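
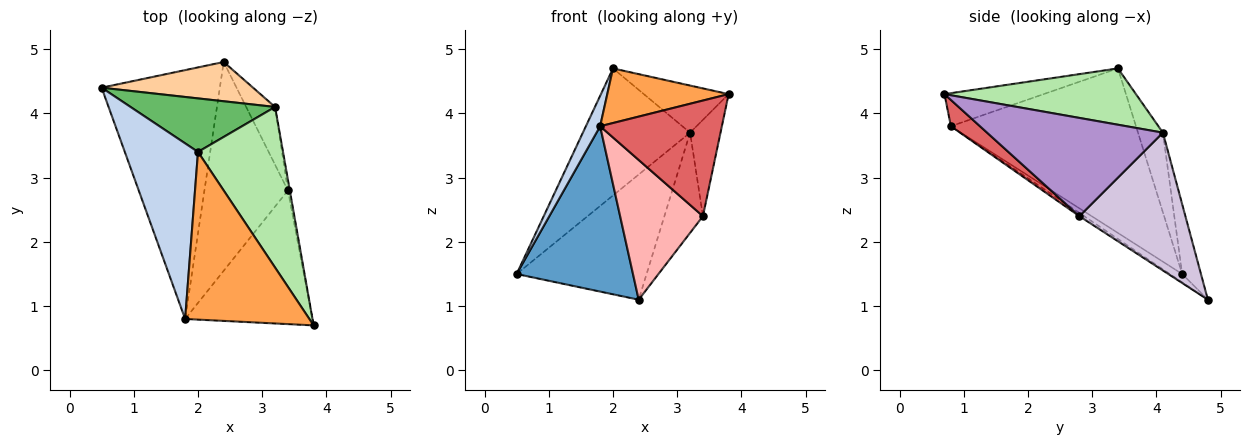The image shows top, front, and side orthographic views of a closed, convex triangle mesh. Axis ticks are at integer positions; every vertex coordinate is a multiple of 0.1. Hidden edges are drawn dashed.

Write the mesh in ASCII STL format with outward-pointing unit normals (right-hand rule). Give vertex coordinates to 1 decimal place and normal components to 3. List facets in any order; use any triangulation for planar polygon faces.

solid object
 facet normal -0.059 -0.552 -0.831
  outer loop
   vertex 1.8 0.8 3.8
   vertex 0.5 4.4 1.5
   vertex 2.4 4.8 1.1
  endloop
 endfacet
 facet normal -0.911 -0.070 0.405
  outer loop
   vertex 1.8 0.8 3.8
   vertex 2.0 3.4 4.7
   vertex 0.5 4.4 1.5
  endloop
 endfacet
 facet normal -0.245 -0.300 0.922
  outer loop
   vertex 1.8 0.8 3.8
   vertex 3.8 0.7 4.3
   vertex 2.0 3.4 4.7
  endloop
 endfacet
 facet normal -0.137 0.945 0.297
  outer loop
   vertex 3.2 4.1 3.7
   vertex 2.4 4.8 1.1
   vertex 0.5 4.4 1.5
  endloop
 endfacet
 facet normal -0.209 0.901 0.380
  outer loop
   vertex 3.2 4.1 3.7
   vertex 0.5 4.4 1.5
   vertex 2.0 3.4 4.7
  endloop
 endfacet
 facet normal 0.536 0.238 0.810
  outer loop
   vertex 3.2 4.1 3.7
   vertex 2.0 3.4 4.7
   vertex 3.8 0.7 4.3
  endloop
 endfacet
 facet normal 0.154 -0.647 -0.747
  outer loop
   vertex 3.4 2.8 2.4
   vertex 3.8 0.7 4.3
   vertex 1.8 0.8 3.8
  endloop
 endfacet
 facet normal -0.032 -0.556 -0.831
  outer loop
   vertex 3.4 2.8 2.4
   vertex 1.8 0.8 3.8
   vertex 2.4 4.8 1.1
  endloop
 endfacet
 facet normal 0.985 0.171 -0.019
  outer loop
   vertex 3.4 2.8 2.4
   vertex 3.2 4.1 3.7
   vertex 3.8 0.7 4.3
  endloop
 endfacet
 facet normal 0.922 0.335 -0.193
  outer loop
   vertex 3.4 2.8 2.4
   vertex 2.4 4.8 1.1
   vertex 3.2 4.1 3.7
  endloop
 endfacet
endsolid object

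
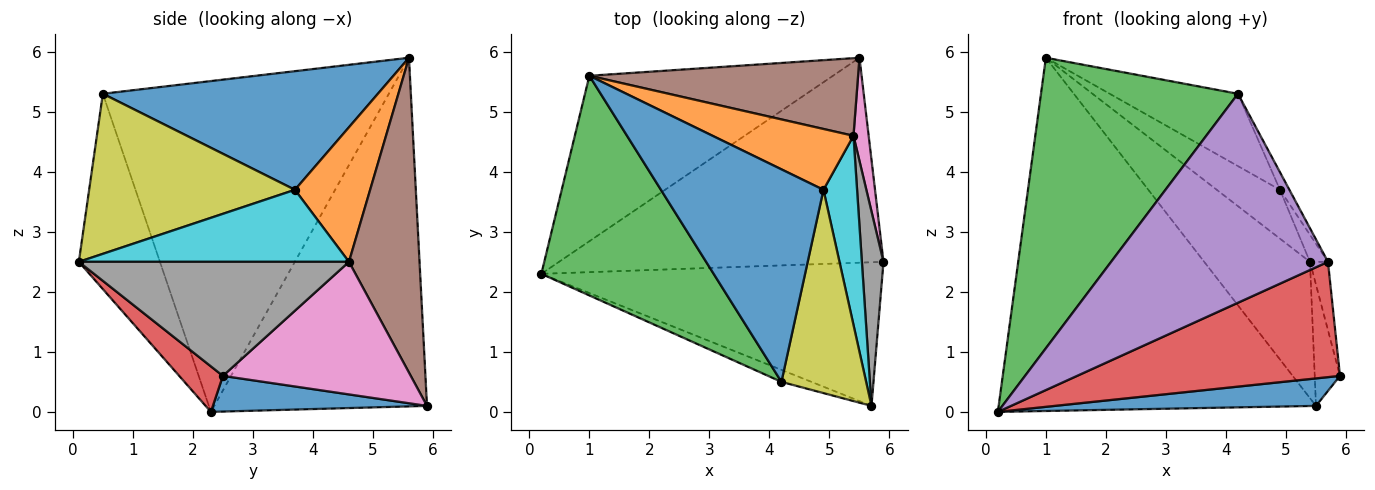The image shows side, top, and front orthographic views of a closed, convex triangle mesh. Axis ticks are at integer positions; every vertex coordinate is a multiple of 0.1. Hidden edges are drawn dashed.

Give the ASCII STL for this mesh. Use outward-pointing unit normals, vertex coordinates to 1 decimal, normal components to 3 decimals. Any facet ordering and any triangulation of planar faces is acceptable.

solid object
 facet normal 0.108 -0.132 -0.985
  outer loop
   vertex 5.5 5.9 0.1
   vertex 5.9 2.5 0.6
   vertex 0.2 2.3 0.0
  endloop
 endfacet
 facet normal -0.519 0.774 -0.363
  outer loop
   vertex 1.0 5.6 5.9
   vertex 5.5 5.9 0.1
   vertex 0.2 2.3 0.0
  endloop
 endfacet
 facet normal -0.757 -0.521 0.394
  outer loop
   vertex 4.2 0.5 5.3
   vertex 1.0 5.6 5.9
   vertex 0.2 2.3 0.0
  endloop
 endfacet
 facet normal 0.103 -0.623 -0.776
  outer loop
   vertex 5.7 0.1 2.5
   vertex 0.2 2.3 0.0
   vertex 5.9 2.5 0.6
  endloop
 endfacet
 facet normal -0.350 -0.935 -0.054
  outer loop
   vertex 5.7 0.1 2.5
   vertex 4.2 0.5 5.3
   vertex 0.2 2.3 0.0
  endloop
 endfacet
 facet normal 0.502 0.752 0.428
  outer loop
   vertex 5.4 4.6 2.5
   vertex 5.5 5.9 0.1
   vertex 1.0 5.6 5.9
  endloop
 endfacet
 facet normal 0.985 0.132 0.113
  outer loop
   vertex 5.4 4.6 2.5
   vertex 5.9 2.5 0.6
   vertex 5.5 5.9 0.1
  endloop
 endfacet
 facet normal 0.980 0.065 0.186
  outer loop
   vertex 5.4 4.6 2.5
   vertex 5.7 0.1 2.5
   vertex 5.9 2.5 0.6
  endloop
 endfacet
 facet normal 0.883 0.040 0.467
  outer loop
   vertex 4.9 3.7 3.7
   vertex 4.2 0.5 5.3
   vertex 5.7 0.1 2.5
  endloop
 endfacet
 facet normal 0.905 0.060 0.422
  outer loop
   vertex 4.9 3.7 3.7
   vertex 5.7 0.1 2.5
   vertex 5.4 4.6 2.5
  endloop
 endfacet
 facet normal 0.568 0.265 0.779
  outer loop
   vertex 4.9 3.7 3.7
   vertex 1.0 5.6 5.9
   vertex 4.2 0.5 5.3
  endloop
 endfacet
 facet normal 0.597 0.502 0.625
  outer loop
   vertex 4.9 3.7 3.7
   vertex 5.4 4.6 2.5
   vertex 1.0 5.6 5.9
  endloop
 endfacet
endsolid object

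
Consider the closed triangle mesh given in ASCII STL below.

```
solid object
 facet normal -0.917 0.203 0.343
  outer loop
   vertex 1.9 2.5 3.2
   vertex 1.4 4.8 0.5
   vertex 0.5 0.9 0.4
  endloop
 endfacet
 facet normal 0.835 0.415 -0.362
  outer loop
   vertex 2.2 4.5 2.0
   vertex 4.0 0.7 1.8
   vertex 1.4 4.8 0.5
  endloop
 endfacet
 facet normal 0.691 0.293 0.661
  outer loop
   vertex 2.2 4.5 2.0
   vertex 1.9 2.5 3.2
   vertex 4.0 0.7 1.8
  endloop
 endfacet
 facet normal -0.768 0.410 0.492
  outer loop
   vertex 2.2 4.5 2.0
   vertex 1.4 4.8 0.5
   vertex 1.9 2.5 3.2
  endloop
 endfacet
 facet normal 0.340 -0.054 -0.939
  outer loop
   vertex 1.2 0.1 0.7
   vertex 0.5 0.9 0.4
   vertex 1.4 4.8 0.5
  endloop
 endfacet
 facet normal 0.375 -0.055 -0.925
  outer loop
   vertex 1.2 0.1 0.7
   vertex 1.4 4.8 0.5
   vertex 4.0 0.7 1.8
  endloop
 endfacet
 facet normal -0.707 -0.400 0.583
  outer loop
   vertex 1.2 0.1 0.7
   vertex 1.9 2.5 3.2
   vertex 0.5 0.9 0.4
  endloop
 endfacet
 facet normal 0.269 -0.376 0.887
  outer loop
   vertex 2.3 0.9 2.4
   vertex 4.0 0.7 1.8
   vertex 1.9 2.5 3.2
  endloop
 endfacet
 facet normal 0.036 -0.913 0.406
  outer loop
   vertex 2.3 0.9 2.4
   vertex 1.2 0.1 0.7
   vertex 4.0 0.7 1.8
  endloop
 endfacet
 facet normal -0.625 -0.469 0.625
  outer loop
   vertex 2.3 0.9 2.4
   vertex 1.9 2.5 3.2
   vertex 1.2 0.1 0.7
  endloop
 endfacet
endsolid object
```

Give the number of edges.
15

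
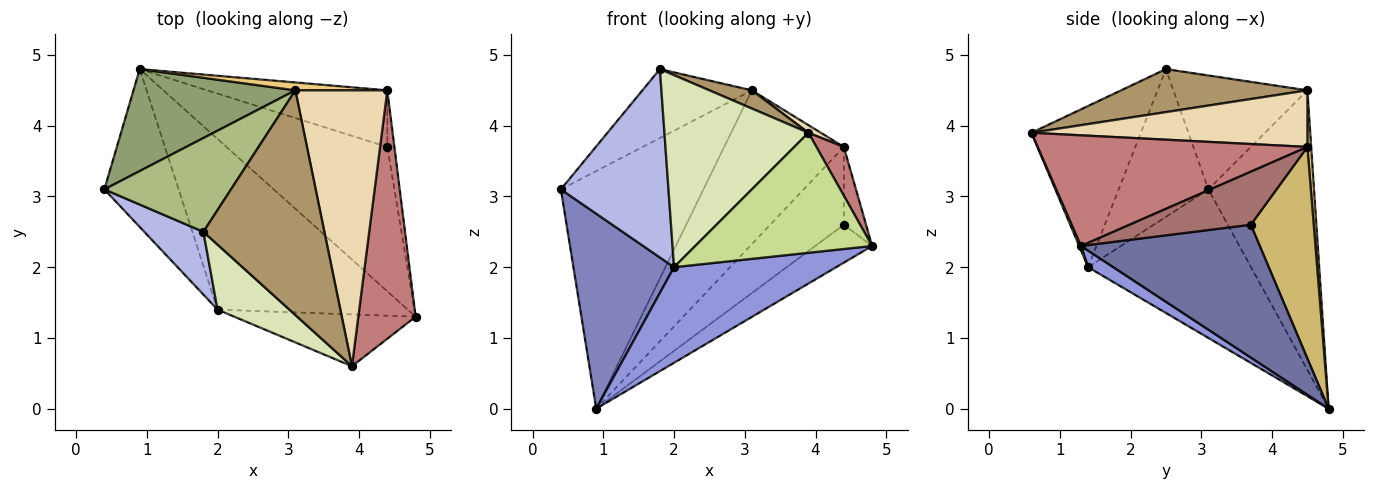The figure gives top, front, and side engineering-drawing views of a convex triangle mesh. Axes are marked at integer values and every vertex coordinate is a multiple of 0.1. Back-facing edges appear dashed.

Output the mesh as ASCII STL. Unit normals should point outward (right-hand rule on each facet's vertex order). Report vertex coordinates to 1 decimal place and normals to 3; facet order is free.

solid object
 facet normal 0.624 0.198 -0.756
  outer loop
   vertex 4.4 3.7 2.6
   vertex 4.8 1.3 2.3
   vertex 0.9 4.8 0.0
  endloop
 endfacet
 facet normal -0.783 -0.484 -0.391
  outer loop
   vertex 2.0 1.4 2.0
   vertex 0.4 3.1 3.1
   vertex 0.9 4.8 0.0
  endloop
 endfacet
 facet normal 0.076 -0.487 -0.870
  outer loop
   vertex 2.0 1.4 2.0
   vertex 0.9 4.8 0.0
   vertex 4.8 1.3 2.3
  endloop
 endfacet
 facet normal -0.620 -0.744 0.248
  outer loop
   vertex 2.0 1.4 2.0
   vertex 1.8 2.5 4.8
   vertex 0.4 3.1 3.1
  endloop
 endfacet
 facet normal -0.563 0.760 0.326
  outer loop
   vertex 3.1 4.5 4.5
   vertex 0.9 4.8 0.0
   vertex 0.4 3.1 3.1
  endloop
 endfacet
 facet normal -0.587 0.479 0.653
  outer loop
   vertex 3.1 4.5 4.5
   vertex 0.4 3.1 3.1
   vertex 1.8 2.5 4.8
  endloop
 endfacet
 facet normal 0.010 -0.918 -0.396
  outer loop
   vertex 3.9 0.6 3.9
   vertex 2.0 1.4 2.0
   vertex 4.8 1.3 2.3
  endloop
 endfacet
 facet normal -0.584 -0.769 0.260
  outer loop
   vertex 3.9 0.6 3.9
   vertex 1.8 2.5 4.8
   vertex 2.0 1.4 2.0
  endloop
 endfacet
 facet normal 0.334 -0.076 0.940
  outer loop
   vertex 3.9 0.6 3.9
   vertex 3.1 4.5 4.5
   vertex 1.8 2.5 4.8
  endloop
 endfacet
 facet normal 0.569 0.665 -0.484
  outer loop
   vertex 4.4 4.5 3.7
   vertex 4.4 3.7 2.6
   vertex 0.9 4.8 0.0
  endloop
 endfacet
 facet normal 0.031 0.998 0.051
  outer loop
   vertex 4.4 4.5 3.7
   vertex 0.9 4.8 0.0
   vertex 3.1 4.5 4.5
  endloop
 endfacet
 facet normal 0.524 -0.024 0.851
  outer loop
   vertex 4.4 4.5 3.7
   vertex 3.1 4.5 4.5
   vertex 3.9 0.6 3.9
  endloop
 endfacet
 facet normal 0.975 0.179 -0.130
  outer loop
   vertex 4.4 4.5 3.7
   vertex 4.8 1.3 2.3
   vertex 4.4 3.7 2.6
  endloop
 endfacet
 facet normal 0.884 -0.090 0.458
  outer loop
   vertex 4.4 4.5 3.7
   vertex 3.9 0.6 3.9
   vertex 4.8 1.3 2.3
  endloop
 endfacet
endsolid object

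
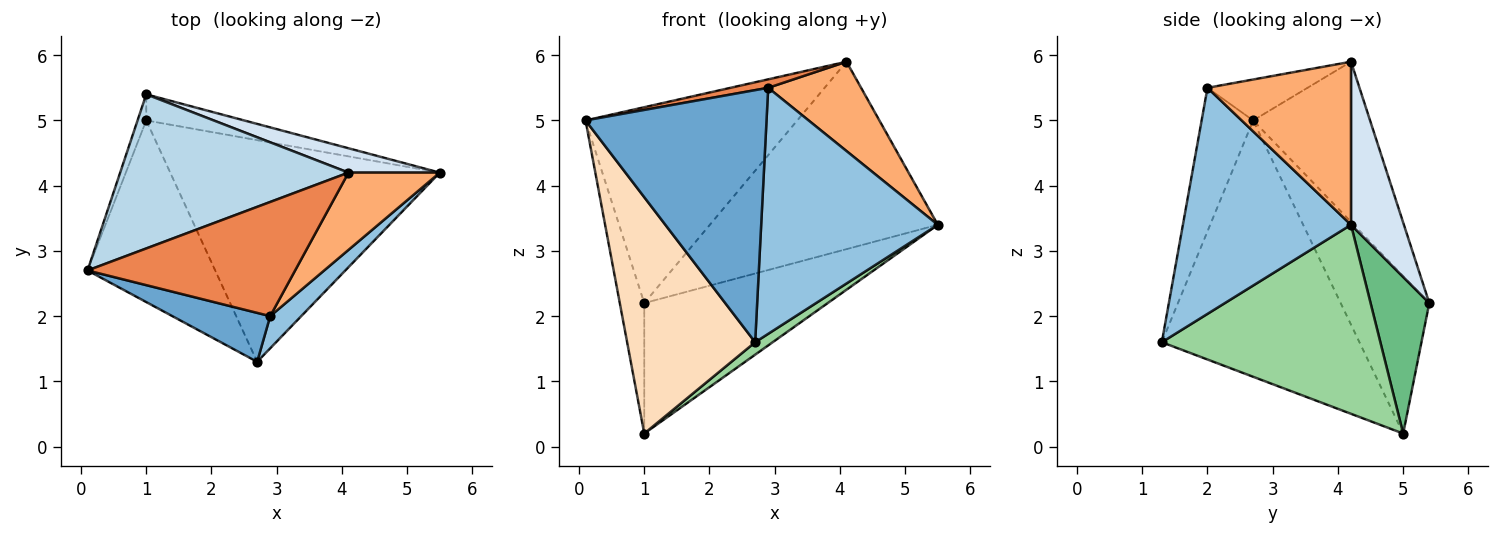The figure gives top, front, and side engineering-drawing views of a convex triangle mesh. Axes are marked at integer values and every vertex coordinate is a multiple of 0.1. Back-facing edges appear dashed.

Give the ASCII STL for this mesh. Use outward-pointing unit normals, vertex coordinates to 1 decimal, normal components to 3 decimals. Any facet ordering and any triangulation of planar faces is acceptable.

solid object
 facet normal -0.269 -0.945 0.183
  outer loop
   vertex 2.9 2.0 5.5
   vertex 0.1 2.7 5.0
   vertex 2.7 1.3 1.6
  endloop
 endfacet
 facet normal 0.686 -0.721 0.094
  outer loop
   vertex 2.9 2.0 5.5
   vertex 2.7 1.3 1.6
   vertex 5.5 4.2 3.4
  endloop
 endfacet
 facet normal -0.398 0.721 0.567
  outer loop
   vertex 4.1 4.2 5.9
   vertex 1.0 5.4 2.2
   vertex 0.1 2.7 5.0
  endloop
 endfacet
 facet normal 0.224 0.966 0.126
  outer loop
   vertex 4.1 4.2 5.9
   vertex 5.5 4.2 3.4
   vertex 1.0 5.4 2.2
  endloop
 endfacet
 facet normal -0.193 -0.073 0.979
  outer loop
   vertex 4.1 4.2 5.9
   vertex 0.1 2.7 5.0
   vertex 2.9 2.0 5.5
  endloop
 endfacet
 facet normal 0.760 -0.492 0.425
  outer loop
   vertex 4.1 4.2 5.9
   vertex 2.9 2.0 5.5
   vertex 5.5 4.2 3.4
  endloop
 endfacet
 facet normal -0.963 0.266 -0.053
  outer loop
   vertex 1.0 5.0 0.2
   vertex 0.1 2.7 5.0
   vertex 1.0 5.4 2.2
  endloop
 endfacet
 facet normal -0.774 -0.502 -0.386
  outer loop
   vertex 1.0 5.0 0.2
   vertex 2.7 1.3 1.6
   vertex 0.1 2.7 5.0
  endloop
 endfacet
 facet normal 0.299 0.936 -0.187
  outer loop
   vertex 1.0 5.0 0.2
   vertex 1.0 5.4 2.2
   vertex 5.5 4.2 3.4
  endloop
 endfacet
 facet normal 0.573 -0.046 -0.818
  outer loop
   vertex 1.0 5.0 0.2
   vertex 5.5 4.2 3.4
   vertex 2.7 1.3 1.6
  endloop
 endfacet
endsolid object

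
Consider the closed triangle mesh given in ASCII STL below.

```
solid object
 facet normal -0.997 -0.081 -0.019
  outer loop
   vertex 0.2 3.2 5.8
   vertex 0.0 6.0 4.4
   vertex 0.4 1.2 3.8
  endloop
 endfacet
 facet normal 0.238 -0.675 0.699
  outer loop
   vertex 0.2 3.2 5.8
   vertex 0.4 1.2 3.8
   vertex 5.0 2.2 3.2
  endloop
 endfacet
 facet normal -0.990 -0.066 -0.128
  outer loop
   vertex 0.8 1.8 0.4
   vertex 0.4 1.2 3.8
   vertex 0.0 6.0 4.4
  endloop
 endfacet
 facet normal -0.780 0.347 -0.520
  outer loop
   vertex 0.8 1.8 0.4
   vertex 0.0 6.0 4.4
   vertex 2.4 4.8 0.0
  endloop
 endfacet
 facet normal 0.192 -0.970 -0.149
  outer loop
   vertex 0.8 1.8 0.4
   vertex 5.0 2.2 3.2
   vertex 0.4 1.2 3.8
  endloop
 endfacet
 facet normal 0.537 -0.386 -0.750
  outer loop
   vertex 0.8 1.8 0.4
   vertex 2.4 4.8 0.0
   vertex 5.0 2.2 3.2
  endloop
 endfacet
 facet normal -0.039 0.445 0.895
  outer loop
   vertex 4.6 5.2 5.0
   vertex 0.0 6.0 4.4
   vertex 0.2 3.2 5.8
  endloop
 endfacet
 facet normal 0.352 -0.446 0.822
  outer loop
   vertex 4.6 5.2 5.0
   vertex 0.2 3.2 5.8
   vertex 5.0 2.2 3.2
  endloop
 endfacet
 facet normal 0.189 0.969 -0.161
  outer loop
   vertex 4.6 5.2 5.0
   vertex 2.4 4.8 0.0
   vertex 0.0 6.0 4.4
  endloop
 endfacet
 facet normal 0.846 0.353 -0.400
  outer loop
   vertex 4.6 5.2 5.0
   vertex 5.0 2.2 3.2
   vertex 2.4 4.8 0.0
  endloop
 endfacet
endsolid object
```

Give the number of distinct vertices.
7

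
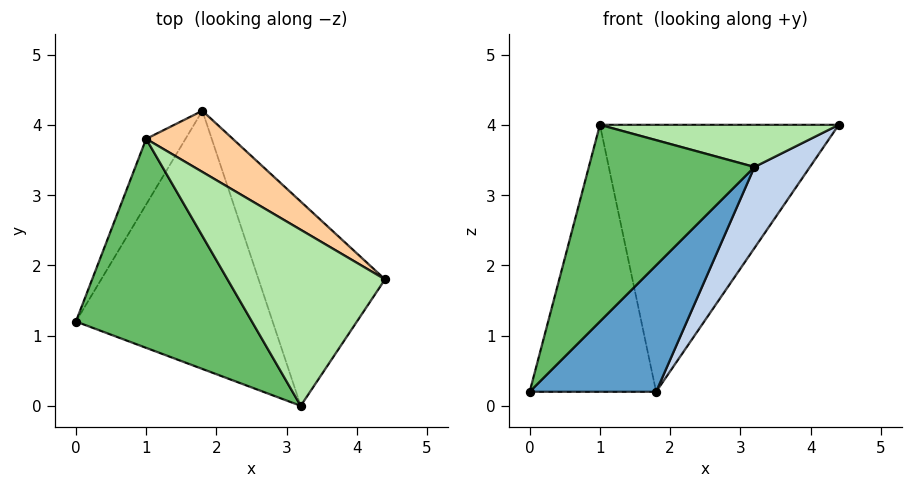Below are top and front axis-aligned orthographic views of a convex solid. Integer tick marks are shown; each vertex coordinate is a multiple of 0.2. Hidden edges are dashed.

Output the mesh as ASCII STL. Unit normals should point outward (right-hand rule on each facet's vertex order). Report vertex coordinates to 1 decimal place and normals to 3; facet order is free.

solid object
 facet normal 0.591 -0.355 -0.724
  outer loop
   vertex 3.2 0.0 3.4
   vertex 0.0 1.2 0.2
   vertex 1.8 4.2 0.2
  endloop
 endfacet
 facet normal 0.713 -0.258 -0.651
  outer loop
   vertex 3.2 0.0 3.4
   vertex 1.8 4.2 0.2
   vertex 4.4 1.8 4.0
  endloop
 endfacet
 facet normal -0.851 0.510 -0.125
  outer loop
   vertex 1.0 3.8 4.0
   vertex 1.8 4.2 0.2
   vertex 0.0 1.2 0.2
  endloop
 endfacet
 facet normal 0.497 0.846 0.194
  outer loop
   vertex 1.0 3.8 4.0
   vertex 4.4 1.8 4.0
   vertex 1.8 4.2 0.2
  endloop
 endfacet
 facet normal -0.702 -0.488 0.519
  outer loop
   vertex 1.0 3.8 4.0
   vertex 0.0 1.2 0.2
   vertex 3.2 0.0 3.4
  endloop
 endfacet
 facet normal -0.136 -0.231 0.964
  outer loop
   vertex 1.0 3.8 4.0
   vertex 3.2 0.0 3.4
   vertex 4.4 1.8 4.0
  endloop
 endfacet
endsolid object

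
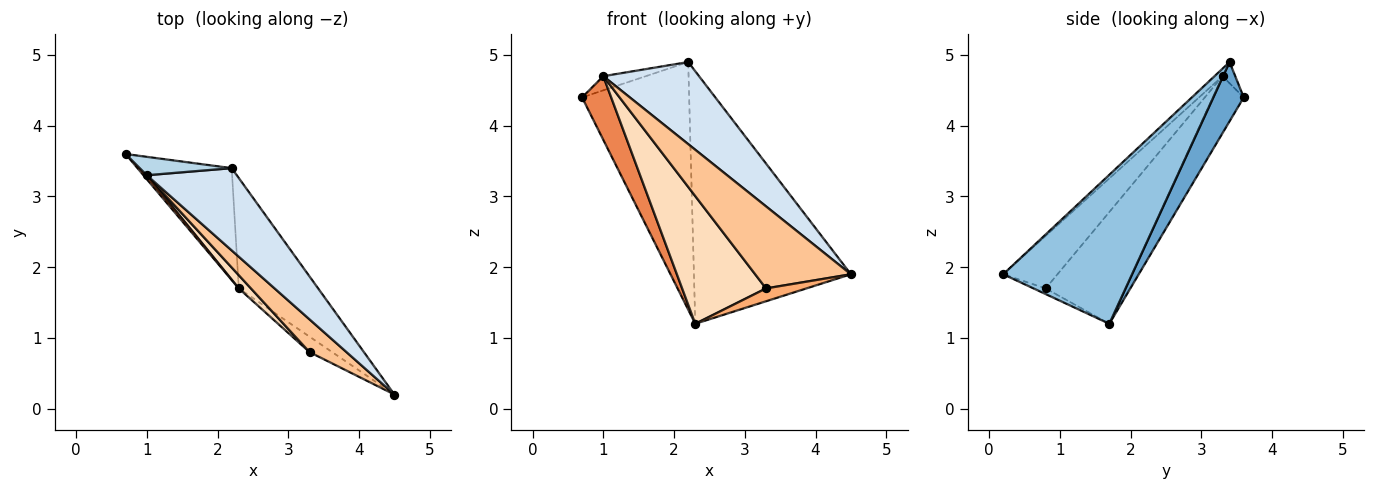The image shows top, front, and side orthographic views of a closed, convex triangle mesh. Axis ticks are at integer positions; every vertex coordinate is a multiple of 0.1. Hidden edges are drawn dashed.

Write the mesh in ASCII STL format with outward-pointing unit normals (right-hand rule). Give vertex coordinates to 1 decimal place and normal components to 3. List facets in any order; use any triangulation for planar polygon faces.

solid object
 facet normal 0.250 0.882 -0.399
  outer loop
   vertex 2.3 1.7 1.2
   vertex 0.7 3.6 4.4
   vertex 2.2 3.4 4.9
  endloop
 endfacet
 facet normal 0.601 0.732 -0.320
  outer loop
   vertex 2.3 1.7 1.2
   vertex 2.2 3.4 4.9
   vertex 4.5 0.2 1.9
  endloop
 endfacet
 facet normal -0.180 0.600 0.780
  outer loop
   vertex 1.0 3.3 4.7
   vertex 2.2 3.4 4.9
   vertex 0.7 3.6 4.4
  endloop
 endfacet
 facet normal -0.059 -0.705 0.707
  outer loop
   vertex 1.0 3.3 4.7
   vertex 4.5 0.2 1.9
   vertex 2.2 3.4 4.9
  endloop
 endfacet
 facet normal -0.728 -0.685 0.043
  outer loop
   vertex 1.0 3.3 4.7
   vertex 0.7 3.6 4.4
   vertex 2.3 1.7 1.2
  endloop
 endfacet
 facet normal -0.189 -0.629 -0.754
  outer loop
   vertex 3.3 0.8 1.7
   vertex 2.3 1.7 1.2
   vertex 4.5 0.2 1.9
  endloop
 endfacet
 facet normal -0.466 -0.822 0.328
  outer loop
   vertex 3.3 0.8 1.7
   vertex 4.5 0.2 1.9
   vertex 1.0 3.3 4.7
  endloop
 endfacet
 facet normal -0.688 -0.722 0.075
  outer loop
   vertex 3.3 0.8 1.7
   vertex 1.0 3.3 4.7
   vertex 2.3 1.7 1.2
  endloop
 endfacet
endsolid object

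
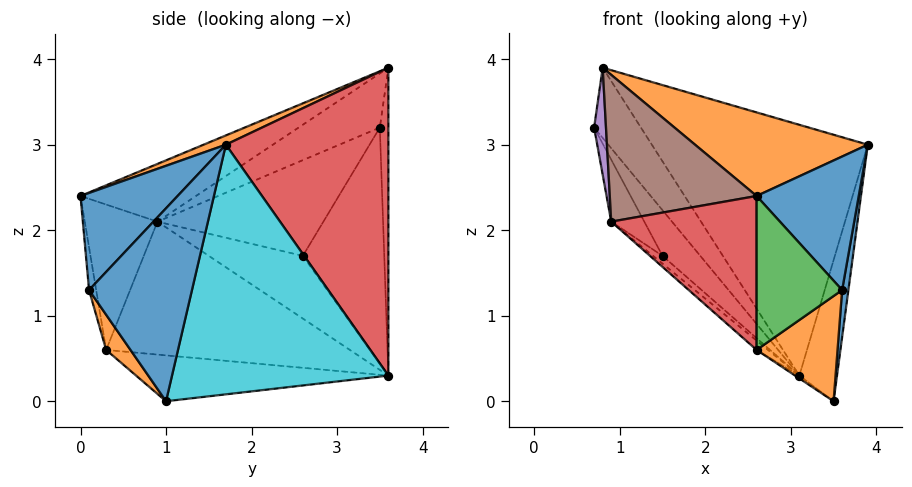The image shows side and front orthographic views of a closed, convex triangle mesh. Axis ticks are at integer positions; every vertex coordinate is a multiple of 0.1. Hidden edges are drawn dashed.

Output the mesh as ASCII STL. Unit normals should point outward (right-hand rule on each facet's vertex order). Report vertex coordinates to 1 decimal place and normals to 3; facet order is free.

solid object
 facet normal 0.601 -0.632 0.489
  outer loop
   vertex 3.6 0.1 1.3
   vertex 3.9 1.7 3.0
   vertex 2.6 0.0 2.4
  endloop
 endfacet
 facet normal 0.047 -0.364 0.930
  outer loop
   vertex 0.8 3.6 3.9
   vertex 2.6 0.0 2.4
   vertex 3.9 1.7 3.0
  endloop
 endfacet
 facet normal -0.179 0.977 -0.114
  outer loop
   vertex 0.8 3.6 3.9
   vertex 3.1 3.6 0.3
   vertex 0.7 3.5 3.2
  endloop
 endfacet
 facet normal 0.561 0.746 0.359
  outer loop
   vertex 0.8 3.6 3.9
   vertex 3.9 1.7 3.0
   vertex 3.1 3.6 0.3
  endloop
 endfacet
 facet normal -0.977 -0.143 0.160
  outer loop
   vertex 0.9 0.9 2.1
   vertex 0.8 3.6 3.9
   vertex 0.7 3.5 3.2
  endloop
 endfacet
 facet normal -0.407 -0.517 0.753
  outer loop
   vertex 0.9 0.9 2.1
   vertex 2.6 0.0 2.4
   vertex 0.8 3.6 3.9
  endloop
 endfacet
 facet normal -0.731 0.339 -0.593
  outer loop
   vertex 1.5 2.6 1.7
   vertex 0.7 3.5 3.2
   vertex 3.1 3.6 0.3
  endloop
 endfacet
 facet normal -0.826 0.165 -0.539
  outer loop
   vertex 1.5 2.6 1.7
   vertex 0.9 0.9 2.1
   vertex 0.7 3.5 3.2
  endloop
 endfacet
 facet normal -0.681 0.069 -0.729
  outer loop
   vertex 1.5 2.6 1.7
   vertex 3.1 3.6 0.3
   vertex 0.9 0.9 2.1
  endloop
 endfacet
 facet normal 0.971 0.169 -0.169
  outer loop
   vertex 3.5 1.0 0.0
   vertex 3.1 3.6 0.3
   vertex 3.9 1.7 3.0
  endloop
 endfacet
 facet normal 0.991 -0.060 -0.118
  outer loop
   vertex 3.5 1.0 0.0
   vertex 3.9 1.7 3.0
   vertex 3.6 0.1 1.3
  endloop
 endfacet
 facet normal 0.238 -0.790 -0.565
  outer loop
   vertex 2.6 0.3 0.6
   vertex 3.5 1.0 0.0
   vertex 3.6 0.1 1.3
  endloop
 endfacet
 facet normal -0.082 -0.983 -0.164
  outer loop
   vertex 2.6 0.3 0.6
   vertex 3.6 0.1 1.3
   vertex 2.6 0.0 2.4
  endloop
 endfacet
 facet normal -0.442 -0.885 -0.147
  outer loop
   vertex 2.6 0.3 0.6
   vertex 2.6 0.0 2.4
   vertex 0.9 0.9 2.1
  endloop
 endfacet
 facet normal -0.655 0.031 -0.755
  outer loop
   vertex 2.6 0.3 0.6
   vertex 0.9 0.9 2.1
   vertex 3.1 3.6 0.3
  endloop
 endfacet
 facet normal -0.560 0.009 -0.829
  outer loop
   vertex 2.6 0.3 0.6
   vertex 3.1 3.6 0.3
   vertex 3.5 1.0 0.0
  endloop
 endfacet
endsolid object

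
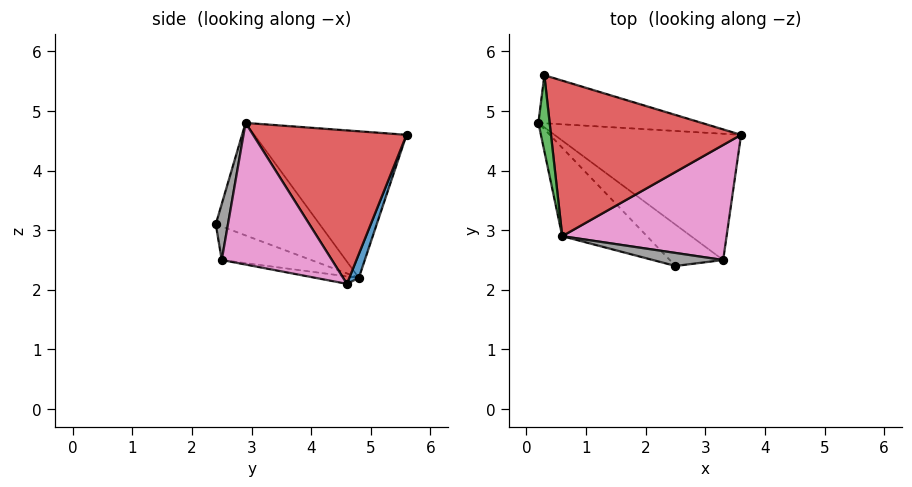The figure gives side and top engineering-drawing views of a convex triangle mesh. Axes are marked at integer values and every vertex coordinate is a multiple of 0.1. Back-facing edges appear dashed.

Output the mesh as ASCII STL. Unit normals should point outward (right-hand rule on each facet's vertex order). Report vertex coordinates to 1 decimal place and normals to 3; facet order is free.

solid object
 facet normal 0.046 0.947 -0.318
  outer loop
   vertex 0.3 5.6 4.6
   vertex 3.6 4.6 2.1
   vertex 0.2 4.8 2.2
  endloop
 endfacet
 facet normal -0.567 -0.704 -0.427
  outer loop
   vertex 0.6 2.9 4.8
   vertex 0.2 4.8 2.2
   vertex 2.5 2.4 3.1
  endloop
 endfacet
 facet normal -0.992 -0.105 0.076
  outer loop
   vertex 0.6 2.9 4.8
   vertex 0.3 5.6 4.6
   vertex 0.2 4.8 2.2
  endloop
 endfacet
 facet normal 0.623 0.126 0.772
  outer loop
   vertex 0.6 2.9 4.8
   vertex 3.6 4.6 2.1
   vertex 0.3 5.6 4.6
  endloop
 endfacet
 facet normal -0.040 -0.182 -0.983
  outer loop
   vertex 3.3 2.5 2.5
   vertex 0.2 4.8 2.2
   vertex 3.6 4.6 2.1
  endloop
 endfacet
 facet normal -0.410 -0.637 -0.653
  outer loop
   vertex 3.3 2.5 2.5
   vertex 2.5 2.4 3.1
   vertex 0.2 4.8 2.2
  endloop
 endfacet
 facet normal 0.652 0.051 0.757
  outer loop
   vertex 3.3 2.5 2.5
   vertex 3.6 4.6 2.1
   vertex 0.6 2.9 4.8
  endloop
 endfacet
 facet normal 0.598 -0.280 0.751
  outer loop
   vertex 3.3 2.5 2.5
   vertex 0.6 2.9 4.8
   vertex 2.5 2.4 3.1
  endloop
 endfacet
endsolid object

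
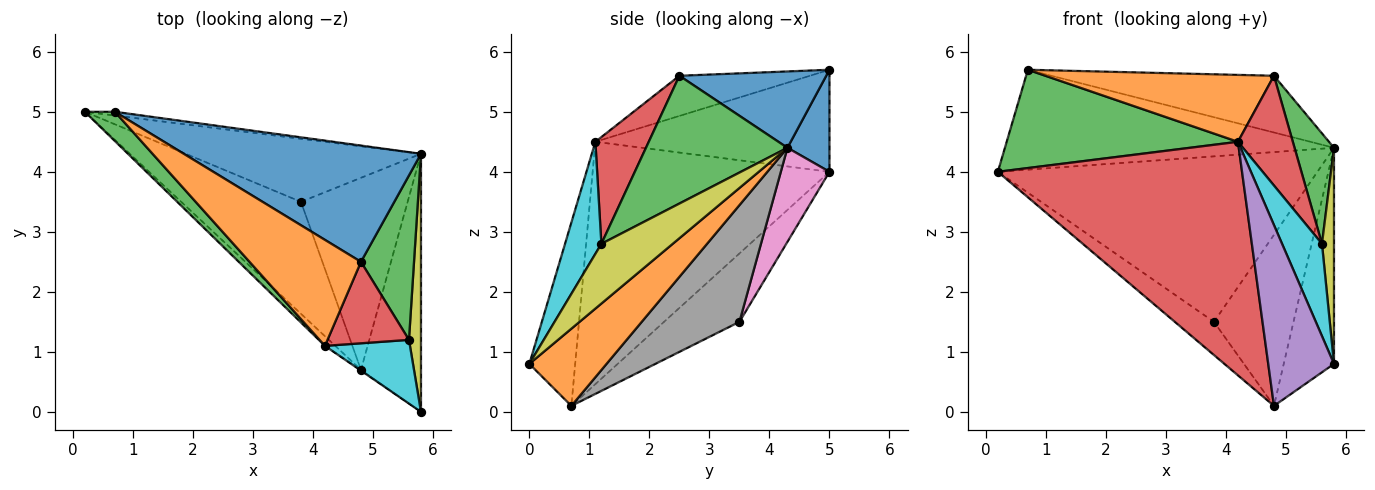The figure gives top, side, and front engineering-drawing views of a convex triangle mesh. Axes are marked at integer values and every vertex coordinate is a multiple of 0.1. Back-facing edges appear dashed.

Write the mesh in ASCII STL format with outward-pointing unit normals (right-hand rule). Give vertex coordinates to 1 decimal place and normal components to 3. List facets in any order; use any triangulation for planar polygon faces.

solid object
 facet normal 0.127 0.991 -0.037
  outer loop
   vertex 5.8 4.3 4.4
   vertex 0.2 5.0 4.0
   vertex 0.7 5.0 5.7
  endloop
 endfacet
 facet normal 0.702 0.457 -0.546
  outer loop
   vertex 5.8 4.3 4.4
   vertex 5.8 0.0 0.8
   vertex 4.8 0.7 0.1
  endloop
 endfacet
 facet normal -0.696 -0.688 0.205
  outer loop
   vertex 4.2 1.1 4.5
   vertex 0.7 5.0 5.7
   vertex 0.2 5.0 4.0
  endloop
 endfacet
 facet normal -0.696 -0.718 -0.030
  outer loop
   vertex 4.2 1.1 4.5
   vertex 0.2 5.0 4.0
   vertex 4.8 0.7 0.1
  endloop
 endfacet
 facet normal -0.572 -0.820 -0.003
  outer loop
   vertex 4.2 1.1 4.5
   vertex 4.8 0.7 0.1
   vertex 5.8 0.0 0.8
  endloop
 endfacet
 facet normal -0.480 0.249 -0.841
  outer loop
   vertex 3.8 3.5 1.5
   vertex 4.8 0.7 0.1
   vertex 0.2 5.0 4.0
  endloop
 endfacet
 facet normal 0.141 0.925 -0.352
  outer loop
   vertex 3.8 3.5 1.5
   vertex 0.2 5.0 4.0
   vertex 5.8 4.3 4.4
  endloop
 endfacet
 facet normal 0.633 0.515 -0.578
  outer loop
   vertex 3.8 3.5 1.5
   vertex 5.8 4.3 4.4
   vertex 4.8 0.7 0.1
  endloop
 endfacet
 facet normal 0.967 -0.163 0.194
  outer loop
   vertex 5.6 1.2 2.8
   vertex 5.8 0.0 0.8
   vertex 5.8 4.3 4.4
  endloop
 endfacet
 facet normal 0.600 -0.658 0.455
  outer loop
   vertex 5.6 1.2 2.8
   vertex 4.2 1.1 4.5
   vertex 5.8 0.0 0.8
  endloop
 endfacet
 facet normal 0.278 0.421 0.863
  outer loop
   vertex 4.8 2.5 5.6
   vertex 5.8 4.3 4.4
   vertex 0.7 5.0 5.7
  endloop
 endfacet
 facet normal -0.292 -0.511 0.809
  outer loop
   vertex 4.8 2.5 5.6
   vertex 0.7 5.0 5.7
   vertex 4.2 1.1 4.5
  endloop
 endfacet
 facet normal 0.894 -0.249 0.371
  outer loop
   vertex 4.8 2.5 5.6
   vertex 5.6 1.2 2.8
   vertex 5.8 4.3 4.4
  endloop
 endfacet
 facet normal 0.616 -0.633 0.470
  outer loop
   vertex 4.8 2.5 5.6
   vertex 4.2 1.1 4.5
   vertex 5.6 1.2 2.8
  endloop
 endfacet
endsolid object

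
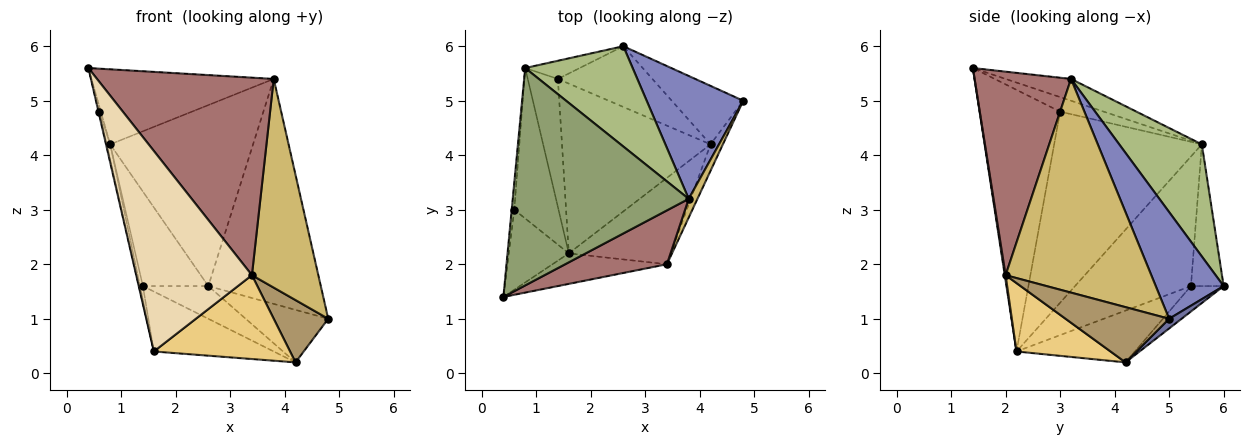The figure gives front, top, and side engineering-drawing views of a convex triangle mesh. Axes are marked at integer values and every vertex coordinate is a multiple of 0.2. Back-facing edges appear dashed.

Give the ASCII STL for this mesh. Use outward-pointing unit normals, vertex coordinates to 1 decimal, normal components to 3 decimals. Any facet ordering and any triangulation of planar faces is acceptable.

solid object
 facet normal 0.100 0.665 -0.740
  outer loop
   vertex 4.2 4.2 0.2
   vertex 2.6 6.0 1.6
   vertex 4.8 5.0 1.0
  endloop
 endfacet
 facet normal 0.468 0.776 0.424
  outer loop
   vertex 3.8 3.2 5.4
   vertex 4.8 5.0 1.0
   vertex 2.6 6.0 1.6
  endloop
 endfacet
 facet normal -0.231 0.461 -0.857
  outer loop
   vertex 1.4 5.4 1.6
   vertex 2.6 6.0 1.6
   vertex 4.2 4.2 0.2
  endloop
 endfacet
 facet normal -0.312 0.316 -0.896
  outer loop
   vertex 1.4 5.4 1.6
   vertex 4.2 4.2 0.2
   vertex 1.6 2.2 0.4
  endloop
 endfacet
 facet normal -0.116 0.324 0.939
  outer loop
   vertex 0.8 5.6 4.2
   vertex 0.4 1.4 5.6
   vertex 3.8 3.2 5.4
  endloop
 endfacet
 facet normal 0.451 0.780 0.433
  outer loop
   vertex 0.8 5.6 4.2
   vertex 3.8 3.2 5.4
   vertex 2.6 6.0 1.6
  endloop
 endfacet
 facet normal -0.441 0.881 -0.170
  outer loop
   vertex 0.8 5.6 4.2
   vertex 2.6 6.0 1.6
   vertex 1.4 5.4 1.6
  endloop
 endfacet
 facet normal -0.974 0.024 -0.227
  outer loop
   vertex 0.8 5.6 4.2
   vertex 1.4 5.4 1.6
   vertex 1.6 2.2 0.4
  endloop
 endfacet
 facet normal 0.868 -0.457 -0.194
  outer loop
   vertex 3.4 2.0 1.8
   vertex 4.2 4.2 0.2
   vertex 4.8 5.0 1.0
  endloop
 endfacet
 facet normal 0.909 -0.414 0.037
  outer loop
   vertex 3.4 2.0 1.8
   vertex 4.8 5.0 1.0
   vertex 3.8 3.2 5.4
  endloop
 endfacet
 facet normal 0.433 -0.628 -0.647
  outer loop
   vertex 3.4 2.0 1.8
   vertex 1.6 2.2 0.4
   vertex 4.2 4.2 0.2
  endloop
 endfacet
 facet normal 0.007 -0.989 -0.150
  outer loop
   vertex 3.4 2.0 1.8
   vertex 0.4 1.4 5.6
   vertex 1.6 2.2 0.4
  endloop
 endfacet
 facet normal 0.466 -0.854 0.233
  outer loop
   vertex 3.4 2.0 1.8
   vertex 3.8 3.2 5.4
   vertex 0.4 1.4 5.6
  endloop
 endfacet
 facet normal -0.975 0.010 -0.223
  outer loop
   vertex 0.6 3.0 4.8
   vertex 1.6 2.2 0.4
   vertex 0.4 1.4 5.6
  endloop
 endfacet
 facet normal -0.984 0.035 -0.176
  outer loop
   vertex 0.6 3.0 4.8
   vertex 0.4 1.4 5.6
   vertex 0.8 5.6 4.2
  endloop
 endfacet
 facet normal -0.974 0.023 -0.226
  outer loop
   vertex 0.6 3.0 4.8
   vertex 0.8 5.6 4.2
   vertex 1.6 2.2 0.4
  endloop
 endfacet
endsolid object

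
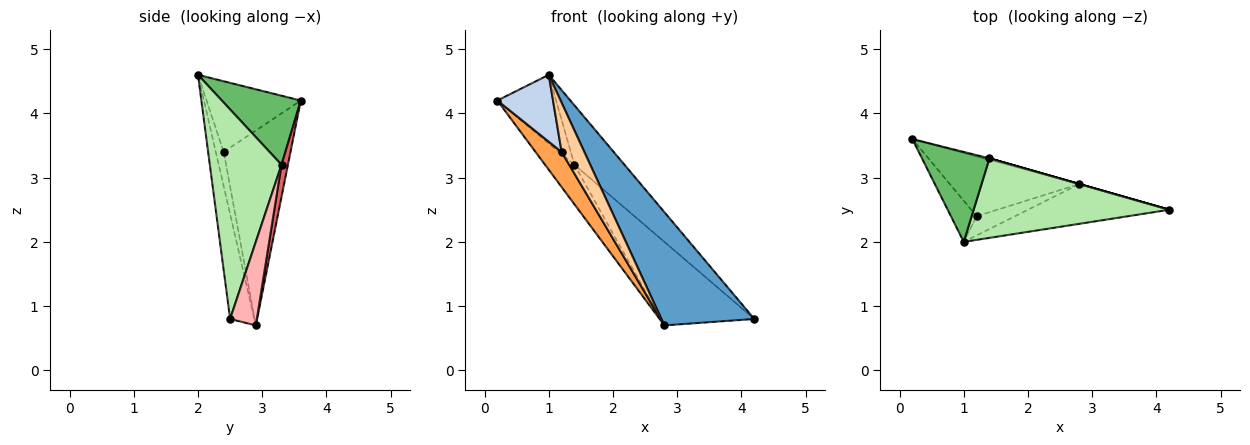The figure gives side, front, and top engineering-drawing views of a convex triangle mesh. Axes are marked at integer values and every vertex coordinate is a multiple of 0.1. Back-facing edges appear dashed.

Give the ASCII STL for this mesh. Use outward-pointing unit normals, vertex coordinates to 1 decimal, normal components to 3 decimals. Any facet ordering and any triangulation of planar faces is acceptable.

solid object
 facet normal -0.239 -0.916 -0.322
  outer loop
   vertex 2.8 2.9 0.7
   vertex 4.2 2.5 0.8
   vertex 1.0 2.0 4.6
  endloop
 endfacet
 facet normal -0.822 -0.485 -0.299
  outer loop
   vertex 1.2 2.4 3.4
   vertex 1.0 2.0 4.6
   vertex 0.2 3.6 4.2
  endloop
 endfacet
 facet normal -0.792 -0.309 -0.527
  outer loop
   vertex 1.2 2.4 3.4
   vertex 0.2 3.6 4.2
   vertex 2.8 2.9 0.7
  endloop
 endfacet
 facet normal -0.308 -0.886 -0.347
  outer loop
   vertex 1.2 2.4 3.4
   vertex 2.8 2.9 0.7
   vertex 1.0 2.0 4.6
  endloop
 endfacet
 facet normal 0.631 0.470 0.617
  outer loop
   vertex 1.4 3.3 3.2
   vertex 0.2 3.6 4.2
   vertex 1.0 2.0 4.6
  endloop
 endfacet
 facet normal 0.651 0.454 0.608
  outer loop
   vertex 1.4 3.3 3.2
   vertex 1.0 2.0 4.6
   vertex 4.2 2.5 0.8
  endloop
 endfacet
 facet normal 0.214 0.976 -0.037
  outer loop
   vertex 1.4 3.3 3.2
   vertex 2.8 2.9 0.7
   vertex 0.2 3.6 4.2
  endloop
 endfacet
 facet normal 0.275 0.962 0.000
  outer loop
   vertex 1.4 3.3 3.2
   vertex 4.2 2.5 0.8
   vertex 2.8 2.9 0.7
  endloop
 endfacet
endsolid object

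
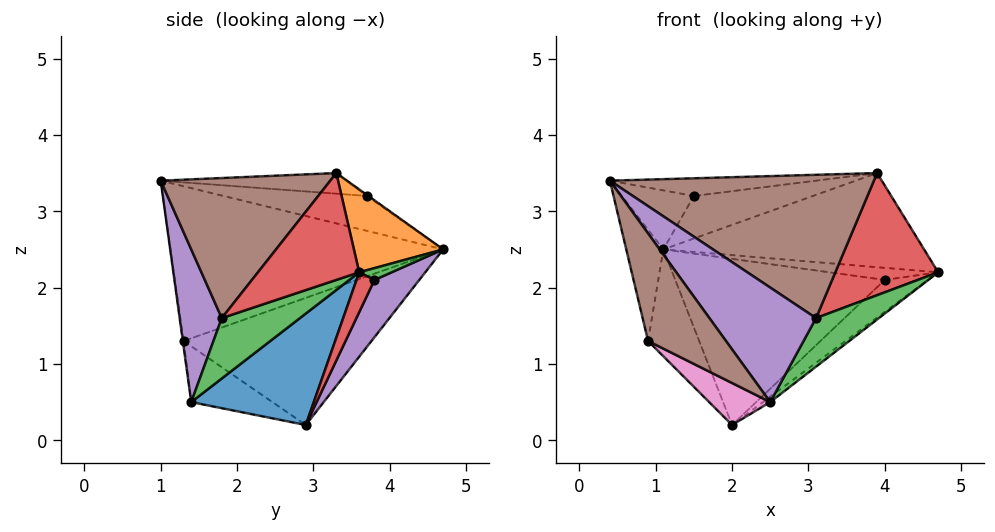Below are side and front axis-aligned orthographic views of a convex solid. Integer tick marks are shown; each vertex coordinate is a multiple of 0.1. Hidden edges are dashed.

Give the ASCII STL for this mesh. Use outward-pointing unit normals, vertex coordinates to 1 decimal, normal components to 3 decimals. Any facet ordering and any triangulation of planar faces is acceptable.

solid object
 facet normal 0.589 0.035 -0.807
  outer loop
   vertex 2.5 1.4 0.5
   vertex 2.0 2.9 0.2
   vertex 4.7 3.6 2.2
  endloop
 endfacet
 facet normal 0.299 0.873 0.385
  outer loop
   vertex 3.9 3.3 3.5
   vertex 4.7 3.6 2.2
   vertex 1.1 4.7 2.5
  endloop
 endfacet
 facet normal 0.285 0.955 -0.084
  outer loop
   vertex 4.0 3.8 2.1
   vertex 1.1 4.7 2.5
   vertex 4.7 3.6 2.2
  endloop
 endfacet
 facet normal 0.294 0.706 -0.644
  outer loop
   vertex 4.0 3.8 2.1
   vertex 4.7 3.6 2.2
   vertex 2.0 2.9 0.2
  endloop
 endfacet
 facet normal 0.173 0.807 -0.564
  outer loop
   vertex 4.0 3.8 2.1
   vertex 2.0 2.9 0.2
   vertex 1.1 4.7 2.5
  endloop
 endfacet
 facet normal -0.010 -0.990 -0.144
  outer loop
   vertex 0.9 1.3 1.3
   vertex 2.5 1.4 0.5
   vertex 0.4 1.0 3.4
  endloop
 endfacet
 facet normal -0.410 -0.308 -0.858
  outer loop
   vertex 0.9 1.3 1.3
   vertex 2.0 2.9 0.2
   vertex 2.5 1.4 0.5
  endloop
 endfacet
 facet normal -0.968 0.132 -0.212
  outer loop
   vertex 0.9 1.3 1.3
   vertex 0.4 1.0 3.4
   vertex 1.1 4.7 2.5
  endloop
 endfacet
 facet normal -0.834 0.227 -0.504
  outer loop
   vertex 0.9 1.3 1.3
   vertex 1.1 4.7 2.5
   vertex 2.0 2.9 0.2
  endloop
 endfacet
 facet normal -0.586 0.294 0.755
  outer loop
   vertex 1.5 3.7 3.2
   vertex 1.1 4.7 2.5
   vertex 0.4 1.0 3.4
  endloop
 endfacet
 facet normal -0.104 0.116 0.988
  outer loop
   vertex 1.5 3.7 3.2
   vertex 0.4 1.0 3.4
   vertex 3.9 3.3 3.5
  endloop
 endfacet
 facet normal -0.007 0.571 0.821
  outer loop
   vertex 1.5 3.7 3.2
   vertex 3.9 3.3 3.5
   vertex 1.1 4.7 2.5
  endloop
 endfacet
 facet normal 0.764 -0.615 -0.193
  outer loop
   vertex 3.1 1.8 1.6
   vertex 2.5 1.4 0.5
   vertex 4.7 3.6 2.2
  endloop
 endfacet
 facet normal 0.678 -0.688 0.258
  outer loop
   vertex 3.1 1.8 1.6
   vertex 4.7 3.6 2.2
   vertex 3.9 3.3 3.5
  endloop
 endfacet
 facet normal 0.364 -0.921 0.136
  outer loop
   vertex 3.1 1.8 1.6
   vertex 0.4 1.0 3.4
   vertex 2.5 1.4 0.5
  endloop
 endfacet
 facet normal 0.495 -0.771 0.400
  outer loop
   vertex 3.1 1.8 1.6
   vertex 3.9 3.3 3.5
   vertex 0.4 1.0 3.4
  endloop
 endfacet
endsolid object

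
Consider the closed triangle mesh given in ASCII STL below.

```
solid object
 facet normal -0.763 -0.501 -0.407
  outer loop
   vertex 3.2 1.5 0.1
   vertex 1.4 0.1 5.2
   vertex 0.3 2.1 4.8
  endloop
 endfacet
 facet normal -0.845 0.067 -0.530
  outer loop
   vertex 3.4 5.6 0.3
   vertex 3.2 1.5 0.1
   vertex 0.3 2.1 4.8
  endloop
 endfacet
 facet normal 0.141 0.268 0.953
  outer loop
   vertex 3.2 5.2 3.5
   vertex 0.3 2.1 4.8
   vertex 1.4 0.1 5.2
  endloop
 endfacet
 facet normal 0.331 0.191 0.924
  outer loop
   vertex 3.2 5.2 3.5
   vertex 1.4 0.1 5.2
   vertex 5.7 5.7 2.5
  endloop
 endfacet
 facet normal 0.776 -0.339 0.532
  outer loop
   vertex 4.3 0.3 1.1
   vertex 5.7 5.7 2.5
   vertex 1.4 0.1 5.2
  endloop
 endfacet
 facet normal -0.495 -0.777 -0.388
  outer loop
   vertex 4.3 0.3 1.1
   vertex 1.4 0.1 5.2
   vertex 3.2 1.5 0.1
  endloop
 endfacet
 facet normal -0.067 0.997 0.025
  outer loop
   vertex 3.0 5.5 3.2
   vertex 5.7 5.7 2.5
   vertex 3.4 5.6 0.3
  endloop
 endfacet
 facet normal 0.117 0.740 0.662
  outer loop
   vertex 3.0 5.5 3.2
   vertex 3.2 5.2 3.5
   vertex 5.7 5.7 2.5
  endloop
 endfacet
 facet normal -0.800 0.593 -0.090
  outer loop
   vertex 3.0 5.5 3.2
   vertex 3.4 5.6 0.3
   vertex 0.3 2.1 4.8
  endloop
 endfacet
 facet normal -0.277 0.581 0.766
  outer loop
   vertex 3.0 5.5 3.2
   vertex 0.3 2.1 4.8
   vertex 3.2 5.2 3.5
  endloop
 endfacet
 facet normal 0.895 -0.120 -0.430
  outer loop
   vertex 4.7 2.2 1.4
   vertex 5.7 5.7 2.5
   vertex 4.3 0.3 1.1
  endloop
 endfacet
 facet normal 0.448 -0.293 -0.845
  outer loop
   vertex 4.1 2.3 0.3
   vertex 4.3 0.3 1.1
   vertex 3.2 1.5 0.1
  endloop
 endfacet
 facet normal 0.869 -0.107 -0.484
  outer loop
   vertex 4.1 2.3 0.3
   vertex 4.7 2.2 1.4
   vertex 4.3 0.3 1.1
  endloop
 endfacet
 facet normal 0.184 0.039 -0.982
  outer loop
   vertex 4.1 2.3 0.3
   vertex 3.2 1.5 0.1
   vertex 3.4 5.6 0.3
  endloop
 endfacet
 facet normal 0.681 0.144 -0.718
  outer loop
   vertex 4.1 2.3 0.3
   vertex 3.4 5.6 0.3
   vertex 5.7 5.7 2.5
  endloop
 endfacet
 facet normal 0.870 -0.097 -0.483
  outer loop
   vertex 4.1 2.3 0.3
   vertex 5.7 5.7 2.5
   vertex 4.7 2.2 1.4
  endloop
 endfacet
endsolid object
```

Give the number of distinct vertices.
10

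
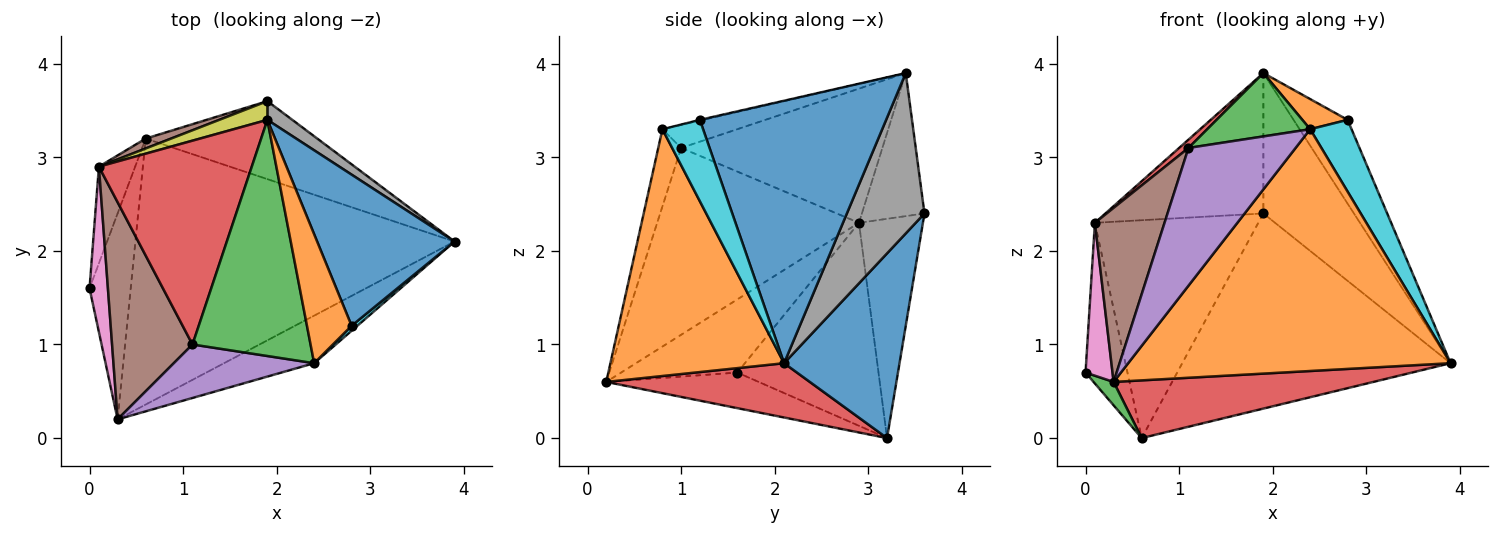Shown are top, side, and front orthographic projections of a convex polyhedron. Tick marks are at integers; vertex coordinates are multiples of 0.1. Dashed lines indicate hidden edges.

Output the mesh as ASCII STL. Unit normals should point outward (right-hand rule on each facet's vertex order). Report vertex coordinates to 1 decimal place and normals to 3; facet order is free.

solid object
 facet normal 0.371 0.862 -0.345
  outer loop
   vertex 0.6 3.2 0.0
   vertex 1.9 3.6 2.4
   vertex 3.9 2.1 0.8
  endloop
 endfacet
 facet normal 0.467 -0.867 -0.171
  outer loop
   vertex 0.3 0.2 0.6
   vertex 3.9 2.1 0.8
   vertex 2.4 0.8 3.3
  endloop
 endfacet
 facet normal -0.651 -0.086 -0.754
  outer loop
   vertex 0.3 0.2 0.6
   vertex 0.0 1.6 0.7
   vertex 0.6 3.2 0.0
  endloop
 endfacet
 facet normal 0.164 -0.209 -0.964
  outer loop
   vertex 0.3 0.2 0.6
   vertex 0.6 3.2 0.0
   vertex 3.9 2.1 0.8
  endloop
 endfacet
 facet normal -0.945 0.280 -0.169
  outer loop
   vertex 0.1 2.9 2.3
   vertex 0.6 3.2 0.0
   vertex 0.0 1.6 0.7
  endloop
 endfacet
 facet normal -0.364 0.930 0.042
  outer loop
   vertex 0.1 2.9 2.3
   vertex 1.9 3.6 2.4
   vertex 0.6 3.2 0.0
  endloop
 endfacet
 facet normal -0.946 -0.220 0.238
  outer loop
   vertex 0.1 2.9 2.3
   vertex 0.0 1.6 0.7
   vertex 0.3 0.2 0.6
  endloop
 endfacet
 facet normal 0.647 0.756 0.101
  outer loop
   vertex 1.9 3.4 3.9
   vertex 3.9 2.1 0.8
   vertex 1.9 3.6 2.4
  endloop
 endfacet
 facet normal -0.366 0.923 0.123
  outer loop
   vertex 1.9 3.4 3.9
   vertex 1.9 3.6 2.4
   vertex 0.1 2.9 2.3
  endloop
 endfacet
 facet normal 0.700 -0.712 0.050
  outer loop
   vertex 2.8 1.2 3.4
   vertex 2.4 0.8 3.3
   vertex 3.9 2.1 0.8
  endloop
 endfacet
 facet normal 0.858 0.249 0.449
  outer loop
   vertex 2.8 1.2 3.4
   vertex 3.9 2.1 0.8
   vertex 1.9 3.4 3.9
  endloop
 endfacet
 facet normal -0.016 -0.228 0.974
  outer loop
   vertex 2.8 1.2 3.4
   vertex 1.9 3.4 3.9
   vertex 2.4 0.8 3.3
  endloop
 endfacet
 facet normal -0.185 -0.255 0.949
  outer loop
   vertex 1.1 1.0 3.1
   vertex 2.4 0.8 3.3
   vertex 1.9 3.4 3.9
  endloop
 endfacet
 facet normal -0.659 -0.031 0.751
  outer loop
   vertex 1.1 1.0 3.1
   vertex 1.9 3.4 3.9
   vertex 0.1 2.9 2.3
  endloop
 endfacet
 facet normal -0.195 -0.914 0.355
  outer loop
   vertex 1.1 1.0 3.1
   vertex 0.3 0.2 0.6
   vertex 2.4 0.8 3.3
  endloop
 endfacet
 facet normal -0.876 -0.302 0.377
  outer loop
   vertex 1.1 1.0 3.1
   vertex 0.1 2.9 2.3
   vertex 0.3 0.2 0.6
  endloop
 endfacet
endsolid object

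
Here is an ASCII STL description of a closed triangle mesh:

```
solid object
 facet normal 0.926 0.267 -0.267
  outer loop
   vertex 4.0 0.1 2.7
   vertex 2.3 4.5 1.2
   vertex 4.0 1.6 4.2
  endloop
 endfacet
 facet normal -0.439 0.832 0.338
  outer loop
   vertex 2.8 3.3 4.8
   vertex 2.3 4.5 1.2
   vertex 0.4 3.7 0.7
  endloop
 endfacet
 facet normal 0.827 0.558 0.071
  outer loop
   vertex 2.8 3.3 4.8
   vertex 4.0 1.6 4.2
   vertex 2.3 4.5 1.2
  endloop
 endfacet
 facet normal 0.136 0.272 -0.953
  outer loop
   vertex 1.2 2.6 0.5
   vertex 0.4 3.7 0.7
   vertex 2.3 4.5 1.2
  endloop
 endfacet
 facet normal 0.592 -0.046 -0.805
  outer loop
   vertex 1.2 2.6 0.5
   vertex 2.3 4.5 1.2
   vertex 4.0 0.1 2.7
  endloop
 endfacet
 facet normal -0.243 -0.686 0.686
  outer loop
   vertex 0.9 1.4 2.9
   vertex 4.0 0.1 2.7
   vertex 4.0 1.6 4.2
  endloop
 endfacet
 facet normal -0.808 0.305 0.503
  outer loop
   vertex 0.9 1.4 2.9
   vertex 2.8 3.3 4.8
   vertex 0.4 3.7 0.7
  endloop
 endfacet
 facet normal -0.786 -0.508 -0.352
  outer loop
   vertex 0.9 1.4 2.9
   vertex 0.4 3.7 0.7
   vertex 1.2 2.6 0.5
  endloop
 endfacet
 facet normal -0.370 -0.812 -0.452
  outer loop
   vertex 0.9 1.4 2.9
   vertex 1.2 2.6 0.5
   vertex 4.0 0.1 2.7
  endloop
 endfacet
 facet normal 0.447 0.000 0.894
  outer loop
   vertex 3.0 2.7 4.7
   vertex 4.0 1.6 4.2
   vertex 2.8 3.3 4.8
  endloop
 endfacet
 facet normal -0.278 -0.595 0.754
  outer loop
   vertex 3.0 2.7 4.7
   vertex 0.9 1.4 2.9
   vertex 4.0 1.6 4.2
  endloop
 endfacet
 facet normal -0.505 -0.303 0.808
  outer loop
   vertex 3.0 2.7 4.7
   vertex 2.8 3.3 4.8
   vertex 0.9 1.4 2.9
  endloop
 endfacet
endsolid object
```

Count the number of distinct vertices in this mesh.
8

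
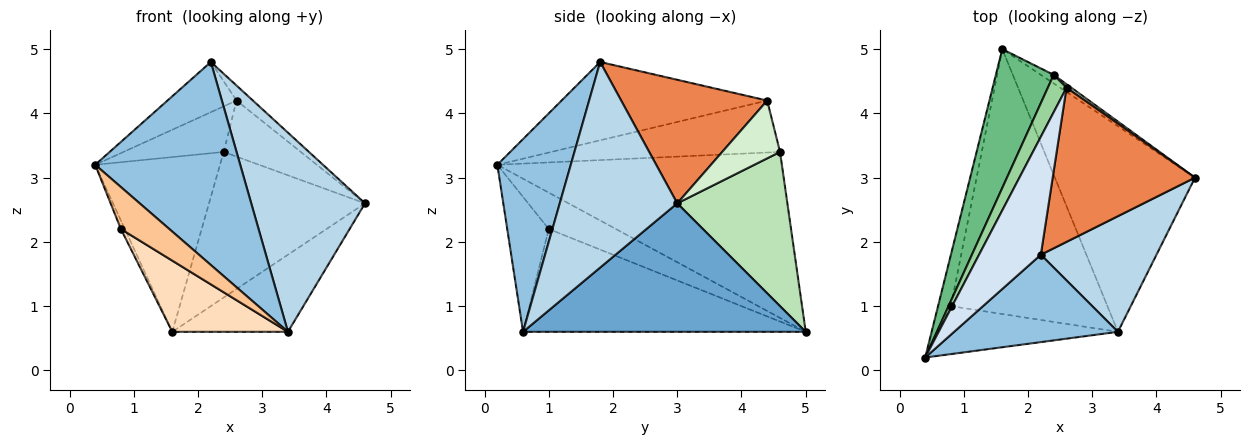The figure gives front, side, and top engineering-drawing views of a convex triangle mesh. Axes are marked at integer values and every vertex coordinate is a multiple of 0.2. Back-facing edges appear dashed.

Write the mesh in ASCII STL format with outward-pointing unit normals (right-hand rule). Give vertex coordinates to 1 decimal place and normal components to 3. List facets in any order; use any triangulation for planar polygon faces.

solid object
 facet normal 0.651 0.266 -0.711
  outer loop
   vertex 3.4 0.6 0.6
   vertex 1.6 5.0 0.6
   vertex 4.6 3.0 2.6
  endloop
 endfacet
 facet normal 0.422 -0.833 0.358
  outer loop
   vertex 3.4 0.6 0.6
   vertex 2.2 1.8 4.8
   vertex 0.4 0.2 3.2
  endloop
 endfacet
 facet normal 0.666 -0.645 0.375
  outer loop
   vertex 3.4 0.6 0.6
   vertex 4.6 3.0 2.6
   vertex 2.2 1.8 4.8
  endloop
 endfacet
 facet normal -0.759 0.255 0.599
  outer loop
   vertex 2.6 4.4 4.2
   vertex 0.4 0.2 3.2
   vertex 2.2 1.8 4.8
  endloop
 endfacet
 facet normal 0.654 0.073 0.753
  outer loop
   vertex 2.6 4.4 4.2
   vertex 2.2 1.8 4.8
   vertex 4.6 3.0 2.6
  endloop
 endfacet
 facet normal -0.942 0.055 -0.332
  outer loop
   vertex 0.8 1.0 2.2
   vertex 0.4 0.2 3.2
   vertex 1.6 5.0 0.6
  endloop
 endfacet
 facet normal -0.492 -0.573 -0.655
  outer loop
   vertex 0.8 1.0 2.2
   vertex 3.4 0.6 0.6
   vertex 0.4 0.2 3.2
  endloop
 endfacet
 facet normal -0.536 -0.219 -0.816
  outer loop
   vertex 0.8 1.0 2.2
   vertex 1.6 5.0 0.6
   vertex 3.4 0.6 0.6
  endloop
 endfacet
 facet normal -0.872 0.383 0.304
  outer loop
   vertex 2.4 4.6 3.4
   vertex 1.6 5.0 0.6
   vertex 0.4 0.2 3.2
  endloop
 endfacet
 facet normal -0.870 0.381 0.313
  outer loop
   vertex 2.4 4.6 3.4
   vertex 0.4 0.2 3.2
   vertex 2.6 4.4 4.2
  endloop
 endfacet
 facet normal 0.576 0.816 -0.048
  outer loop
   vertex 2.4 4.6 3.4
   vertex 4.6 3.0 2.6
   vertex 1.6 5.0 0.6
  endloop
 endfacet
 facet normal 0.599 0.799 0.050
  outer loop
   vertex 2.4 4.6 3.4
   vertex 2.6 4.4 4.2
   vertex 4.6 3.0 2.6
  endloop
 endfacet
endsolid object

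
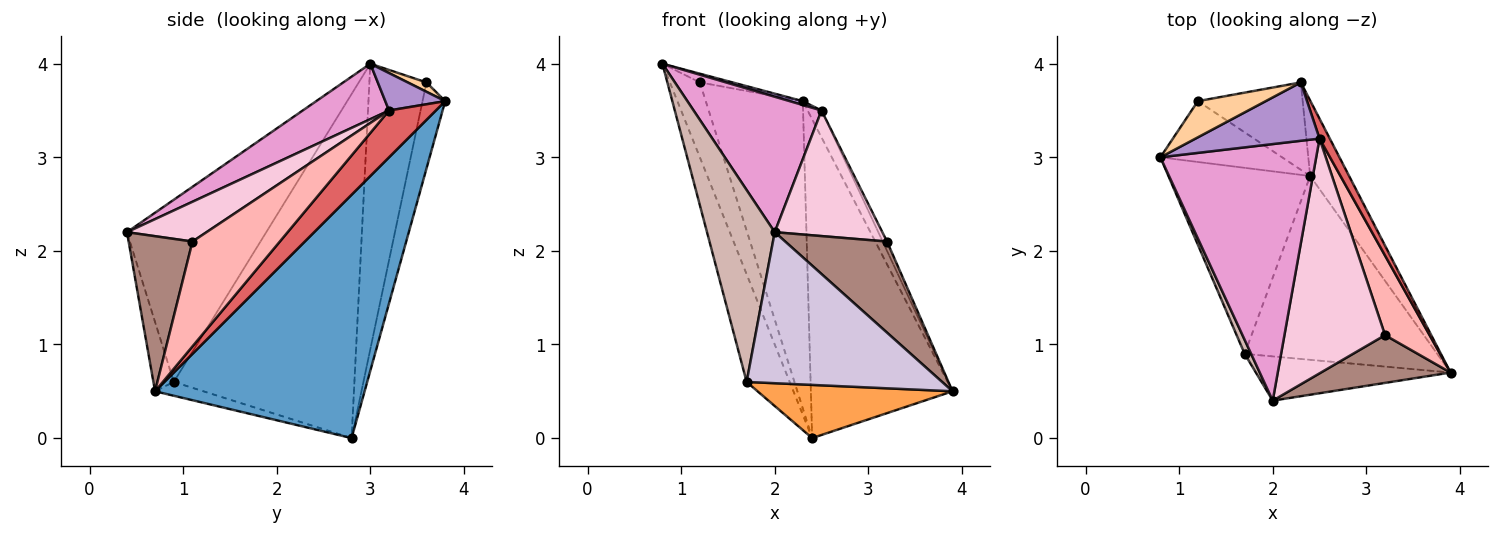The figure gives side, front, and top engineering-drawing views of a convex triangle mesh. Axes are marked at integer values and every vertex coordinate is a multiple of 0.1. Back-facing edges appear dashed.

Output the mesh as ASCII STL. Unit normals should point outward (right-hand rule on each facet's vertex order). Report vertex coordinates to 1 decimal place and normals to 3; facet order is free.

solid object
 facet normal 0.821 0.555 -0.131
  outer loop
   vertex 2.4 2.8 0.0
   vertex 2.3 3.8 3.6
   vertex 3.9 0.7 0.5
  endloop
 endfacet
 facet normal -0.903 0.215 -0.372
  outer loop
   vertex 1.7 0.9 0.6
   vertex 0.8 3.0 4.0
   vertex 2.4 2.8 0.0
  endloop
 endfacet
 facet normal -0.069 -0.277 -0.958
  outer loop
   vertex 1.7 0.9 0.6
   vertex 2.4 2.8 0.0
   vertex 3.9 0.7 0.5
  endloop
 endfacet
 facet normal 0.133 0.233 0.963
  outer loop
   vertex 1.2 3.6 3.8
   vertex 0.8 3.0 4.0
   vertex 2.3 3.8 3.6
  endloop
 endfacet
 facet normal -0.828 0.435 -0.353
  outer loop
   vertex 1.2 3.6 3.8
   vertex 2.4 2.8 0.0
   vertex 0.8 3.0 4.0
  endloop
 endfacet
 facet normal -0.219 0.939 -0.267
  outer loop
   vertex 1.2 3.6 3.8
   vertex 2.3 3.8 3.6
   vertex 2.4 2.8 0.0
  endloop
 endfacet
 facet normal 0.938 0.278 0.206
  outer loop
   vertex 2.5 3.2 3.5
   vertex 3.9 0.7 0.5
   vertex 2.3 3.8 3.6
  endloop
 endfacet
 facet normal 0.919 0.046 0.391
  outer loop
   vertex 2.5 3.2 3.5
   vertex 3.2 1.1 2.1
   vertex 3.9 0.7 0.5
  endloop
 endfacet
 facet normal 0.288 -0.063 0.955
  outer loop
   vertex 2.5 3.2 3.5
   vertex 2.3 3.8 3.6
   vertex 0.8 3.0 4.0
  endloop
 endfacet
 facet normal -0.100 -0.955 -0.280
  outer loop
   vertex 2.0 0.4 2.2
   vertex 1.7 0.9 0.6
   vertex 3.9 0.7 0.5
  endloop
 endfacet
 facet normal 0.485 -0.774 0.406
  outer loop
   vertex 2.0 0.4 2.2
   vertex 3.9 0.7 0.5
   vertex 3.2 1.1 2.1
  endloop
 endfacet
 facet normal -0.899 -0.437 0.032
  outer loop
   vertex 2.0 0.4 2.2
   vertex 0.8 3.0 4.0
   vertex 1.7 0.9 0.6
  endloop
 endfacet
 facet normal 0.300 -0.445 0.843
  outer loop
   vertex 2.0 0.4 2.2
   vertex 2.5 3.2 3.5
   vertex 0.8 3.0 4.0
  endloop
 endfacet
 facet normal 0.329 -0.445 0.833
  outer loop
   vertex 2.0 0.4 2.2
   vertex 3.2 1.1 2.1
   vertex 2.5 3.2 3.5
  endloop
 endfacet
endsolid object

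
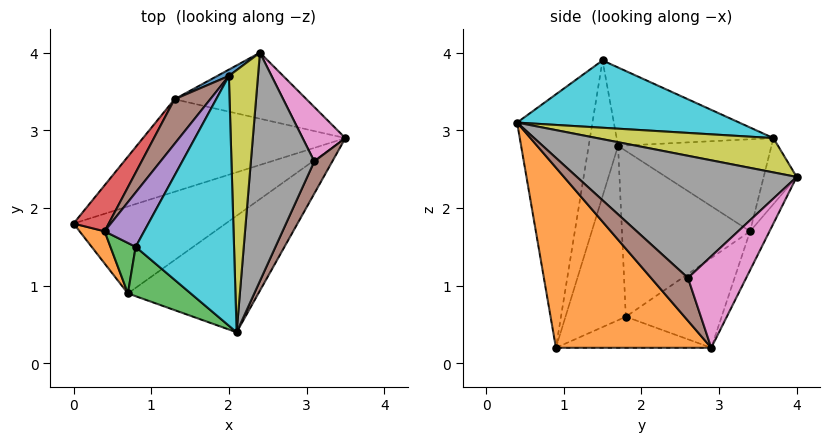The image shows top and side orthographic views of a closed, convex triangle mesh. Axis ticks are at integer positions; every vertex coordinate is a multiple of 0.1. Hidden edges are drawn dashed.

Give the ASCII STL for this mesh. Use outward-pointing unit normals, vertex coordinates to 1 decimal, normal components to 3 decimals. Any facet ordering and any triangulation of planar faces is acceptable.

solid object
 facet normal -0.193 0.270 -0.944
  outer loop
   vertex 0.7 0.9 0.2
   vertex 0.0 1.8 0.6
   vertex 3.5 2.9 0.2
  endloop
 endfacet
 facet normal 0.536 -0.750 -0.388
  outer loop
   vertex 0.7 0.9 0.2
   vertex 3.5 2.9 0.2
   vertex 2.1 0.4 3.1
  endloop
 endfacet
 facet normal -0.586 -0.798 0.145
  outer loop
   vertex 0.7 0.9 0.2
   vertex 2.1 0.4 3.1
   vertex 0.8 1.5 3.9
  endloop
 endfacet
 facet normal -0.293 0.692 -0.660
  outer loop
   vertex 1.3 3.4 1.7
   vertex 3.5 2.9 0.2
   vertex 0.0 1.8 0.6
  endloop
 endfacet
 facet normal -0.147 0.853 -0.500
  outer loop
   vertex 1.3 3.4 1.7
   vertex 2.4 4.0 2.4
   vertex 3.5 2.9 0.2
  endloop
 endfacet
 facet normal 0.920 -0.067 0.387
  outer loop
   vertex 3.1 2.6 1.1
   vertex 2.1 0.4 3.1
   vertex 3.5 2.9 0.2
  endloop
 endfacet
 facet normal 0.905 0.060 0.422
  outer loop
   vertex 3.1 2.6 1.1
   vertex 3.5 2.9 0.2
   vertex 2.4 4.0 2.4
  endloop
 endfacet
 facet normal 0.887 0.016 0.461
  outer loop
   vertex 3.1 2.6 1.1
   vertex 2.4 4.0 2.4
   vertex 2.1 0.4 3.1
  endloop
 endfacet
 facet normal 0.761 0.062 0.646
  outer loop
   vertex 2.0 3.7 2.9
   vertex 2.1 0.4 3.1
   vertex 2.4 4.0 2.4
  endloop
 endfacet
 facet normal 0.563 0.067 0.823
  outer loop
   vertex 2.0 3.7 2.9
   vertex 0.8 1.5 3.9
   vertex 2.1 0.4 3.1
  endloop
 endfacet
 facet normal -0.521 0.848 0.092
  outer loop
   vertex 2.0 3.7 2.9
   vertex 2.4 4.0 2.4
   vertex 1.3 3.4 1.7
  endloop
 endfacet
 facet normal -0.761 -0.640 0.109
  outer loop
   vertex 0.4 1.7 2.8
   vertex 0.0 1.8 0.6
   vertex 0.7 0.9 0.2
  endloop
 endfacet
 facet normal -0.709 -0.693 0.132
  outer loop
   vertex 0.4 1.7 2.8
   vertex 0.7 0.9 0.2
   vertex 0.8 1.5 3.9
  endloop
 endfacet
 facet normal -0.819 0.546 0.174
  outer loop
   vertex 0.4 1.7 2.8
   vertex 1.3 3.4 1.7
   vertex 0.0 1.8 0.6
  endloop
 endfacet
 facet normal -0.734 0.569 0.370
  outer loop
   vertex 0.4 1.7 2.8
   vertex 0.8 1.5 3.9
   vertex 2.0 3.7 2.9
  endloop
 endfacet
 facet normal -0.754 0.588 0.293
  outer loop
   vertex 0.4 1.7 2.8
   vertex 2.0 3.7 2.9
   vertex 1.3 3.4 1.7
  endloop
 endfacet
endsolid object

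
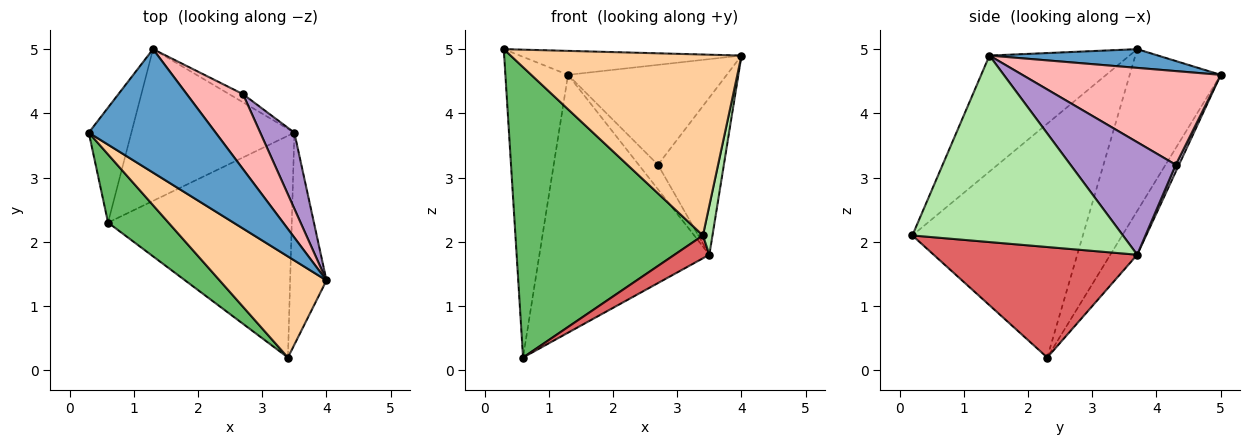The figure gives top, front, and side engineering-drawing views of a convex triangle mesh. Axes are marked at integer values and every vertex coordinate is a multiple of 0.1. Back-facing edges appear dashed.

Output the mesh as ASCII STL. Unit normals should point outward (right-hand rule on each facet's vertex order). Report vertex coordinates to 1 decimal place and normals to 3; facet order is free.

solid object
 facet normal 0.143 0.189 0.972
  outer loop
   vertex 1.3 5.0 4.6
   vertex 0.3 3.7 5.0
   vertex 4.0 1.4 4.9
  endloop
 endfacet
 facet normal -0.805 0.554 -0.212
  outer loop
   vertex 0.6 2.3 0.2
   vertex 0.3 3.7 5.0
   vertex 1.3 5.0 4.6
  endloop
 endfacet
 facet normal -0.135 0.854 -0.503
  outer loop
   vertex 3.5 3.7 1.8
   vertex 0.6 2.3 0.2
   vertex 1.3 5.0 4.6
  endloop
 endfacet
 facet normal -0.468 -0.772 0.431
  outer loop
   vertex 3.4 0.2 2.1
   vertex 4.0 1.4 4.9
   vertex 0.3 3.7 5.0
  endloop
 endfacet
 facet normal -0.663 -0.729 0.171
  outer loop
   vertex 3.4 0.2 2.1
   vertex 0.3 3.7 5.0
   vertex 0.6 2.3 0.2
  endloop
 endfacet
 facet normal 0.981 -0.044 -0.191
  outer loop
   vertex 3.4 0.2 2.1
   vertex 3.5 3.7 1.8
   vertex 4.0 1.4 4.9
  endloop
 endfacet
 facet normal 0.513 -0.088 -0.854
  outer loop
   vertex 3.4 0.2 2.1
   vertex 0.6 2.3 0.2
   vertex 3.5 3.7 1.8
  endloop
 endfacet
 facet normal 0.707 0.566 0.424
  outer loop
   vertex 2.7 4.3 3.2
   vertex 1.3 5.0 4.6
   vertex 4.0 1.4 4.9
  endloop
 endfacet
 facet normal 0.821 0.514 0.249
  outer loop
   vertex 2.7 4.3 3.2
   vertex 4.0 1.4 4.9
   vertex 3.5 3.7 1.8
  endloop
 endfacet
 facet normal 0.156 0.937 -0.312
  outer loop
   vertex 2.7 4.3 3.2
   vertex 3.5 3.7 1.8
   vertex 1.3 5.0 4.6
  endloop
 endfacet
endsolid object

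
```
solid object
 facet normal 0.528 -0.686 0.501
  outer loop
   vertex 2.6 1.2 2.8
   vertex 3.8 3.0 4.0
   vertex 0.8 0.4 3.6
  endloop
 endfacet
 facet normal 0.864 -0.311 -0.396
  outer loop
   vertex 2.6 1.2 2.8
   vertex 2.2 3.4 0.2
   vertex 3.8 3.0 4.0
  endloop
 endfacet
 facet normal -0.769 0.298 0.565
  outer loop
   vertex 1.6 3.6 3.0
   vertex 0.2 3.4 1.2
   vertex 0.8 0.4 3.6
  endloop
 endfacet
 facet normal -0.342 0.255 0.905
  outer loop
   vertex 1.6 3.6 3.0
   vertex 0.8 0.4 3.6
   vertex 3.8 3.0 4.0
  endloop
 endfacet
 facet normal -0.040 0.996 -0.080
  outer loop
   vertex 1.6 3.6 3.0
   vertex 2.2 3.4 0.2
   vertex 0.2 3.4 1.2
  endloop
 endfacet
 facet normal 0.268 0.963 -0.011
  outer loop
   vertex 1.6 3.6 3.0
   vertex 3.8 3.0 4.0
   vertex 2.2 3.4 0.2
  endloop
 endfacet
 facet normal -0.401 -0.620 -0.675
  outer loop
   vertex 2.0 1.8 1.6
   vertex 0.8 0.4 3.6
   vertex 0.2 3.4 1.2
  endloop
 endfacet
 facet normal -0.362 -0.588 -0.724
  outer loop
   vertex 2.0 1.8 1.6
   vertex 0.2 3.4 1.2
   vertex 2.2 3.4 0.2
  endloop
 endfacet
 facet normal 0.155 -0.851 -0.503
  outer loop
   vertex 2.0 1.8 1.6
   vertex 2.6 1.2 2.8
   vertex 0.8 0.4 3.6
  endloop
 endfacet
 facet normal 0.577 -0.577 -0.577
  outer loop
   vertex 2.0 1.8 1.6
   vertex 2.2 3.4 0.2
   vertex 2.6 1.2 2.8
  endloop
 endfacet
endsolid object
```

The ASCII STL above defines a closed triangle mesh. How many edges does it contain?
15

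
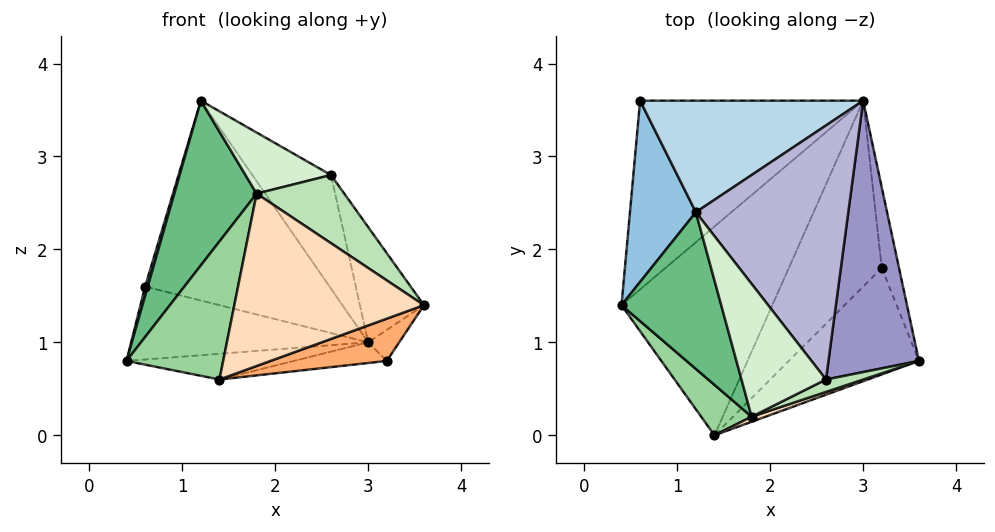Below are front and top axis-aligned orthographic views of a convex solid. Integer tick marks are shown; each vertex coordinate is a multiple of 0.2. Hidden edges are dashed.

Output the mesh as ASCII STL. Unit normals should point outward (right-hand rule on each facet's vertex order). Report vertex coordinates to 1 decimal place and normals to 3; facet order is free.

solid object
 facet normal -0.227 0.351 -0.908
  outer loop
   vertex 0.6 3.6 1.6
   vertex 3.0 3.6 1.0
   vertex 0.4 1.4 0.8
  endloop
 endfacet
 facet normal -0.960 -0.014 0.279
  outer loop
   vertex 0.6 3.6 1.6
   vertex 0.4 1.4 0.8
   vertex 1.2 2.4 3.6
  endloop
 endfacet
 facet normal 0.121 0.867 0.484
  outer loop
   vertex 0.6 3.6 1.6
   vertex 1.2 2.4 3.6
   vertex 3.0 3.6 1.0
  endloop
 endfacet
 facet normal -0.027 0.122 -0.992
  outer loop
   vertex 1.4 0.0 0.6
   vertex 0.4 1.4 0.8
   vertex 3.0 3.6 1.0
  endloop
 endfacet
 facet normal 0.917 0.143 -0.372
  outer loop
   vertex 3.2 1.8 0.8
   vertex 3.0 3.6 1.0
   vertex 3.6 0.8 1.4
  endloop
 endfacet
 facet normal 0.427 -0.334 -0.841
  outer loop
   vertex 3.2 1.8 0.8
   vertex 3.6 0.8 1.4
   vertex 1.4 0.0 0.6
  endloop
 endfacet
 facet normal 0.000 0.110 -0.994
  outer loop
   vertex 3.2 1.8 0.8
   vertex 1.4 0.0 0.6
   vertex 3.0 3.6 1.0
  endloop
 endfacet
 facet normal 0.333 -0.943 0.028
  outer loop
   vertex 1.8 0.2 2.6
   vertex 1.4 0.0 0.6
   vertex 3.6 0.8 1.4
  endloop
 endfacet
 facet normal -0.833 -0.400 0.381
  outer loop
   vertex 1.8 0.2 2.6
   vertex 1.2 2.4 3.6
   vertex 0.4 1.4 0.8
  endloop
 endfacet
 facet normal -0.780 -0.588 0.215
  outer loop
   vertex 1.8 0.2 2.6
   vertex 0.4 1.4 0.8
   vertex 1.4 0.0 0.6
  endloop
 endfacet
 facet normal 0.408 -0.898 0.163
  outer loop
   vertex 2.6 0.6 2.8
   vertex 1.8 0.2 2.6
   vertex 3.6 0.8 1.4
  endloop
 endfacet
 facet normal -0.018 -0.418 0.908
  outer loop
   vertex 2.6 0.6 2.8
   vertex 1.2 2.4 3.6
   vertex 1.8 0.2 2.6
  endloop
 endfacet
 facet normal 0.771 0.249 0.586
  outer loop
   vertex 2.6 0.6 2.8
   vertex 3.6 0.8 1.4
   vertex 3.0 3.6 1.0
  endloop
 endfacet
 facet normal 0.723 0.282 0.631
  outer loop
   vertex 2.6 0.6 2.8
   vertex 3.0 3.6 1.0
   vertex 1.2 2.4 3.6
  endloop
 endfacet
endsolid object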